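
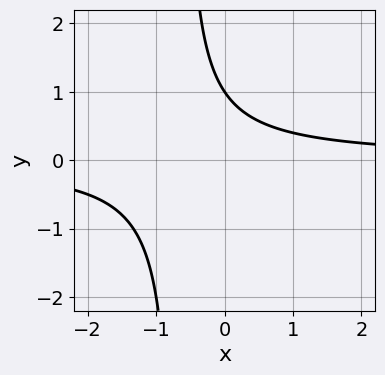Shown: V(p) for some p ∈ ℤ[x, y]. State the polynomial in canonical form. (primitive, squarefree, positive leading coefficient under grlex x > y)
First, degree: the shape is more complex than any degree-1 curve, so deg p = 2.
Next, reading off the gridlines: it crosses the y-axis at the gridline y = 1; no x-intercept at any integer in the box.
Finally, fitting integer coefficients to these (and the overall shape) gives p.

3*x*y + 2*y - 2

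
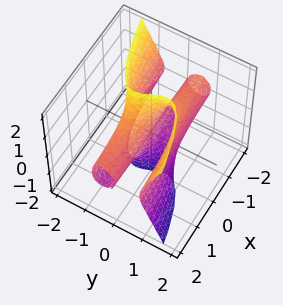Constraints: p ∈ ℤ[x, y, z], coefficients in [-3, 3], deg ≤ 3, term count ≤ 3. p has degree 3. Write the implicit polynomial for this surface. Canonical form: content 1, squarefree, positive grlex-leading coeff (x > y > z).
x*z^2 - 3*y^3 + 2*y

1. Degree: a generic line meets the surface in up to 3 points, so deg p = 3.
2. Observable constraints: one y-axis crossing is at y = 0; the visible x-axis segment lies entirely on the surface; the visible z-axis segment lies entirely on the surface.
3. Matching integer coefficients to the picture gives p.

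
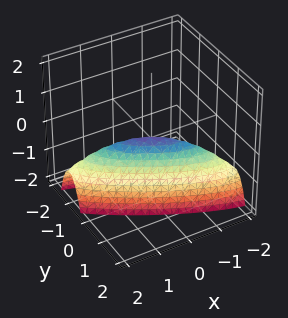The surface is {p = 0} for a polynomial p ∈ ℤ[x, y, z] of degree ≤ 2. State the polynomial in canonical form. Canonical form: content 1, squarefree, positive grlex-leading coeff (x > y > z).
x^2 + 3*x*y + 3*y^2 + z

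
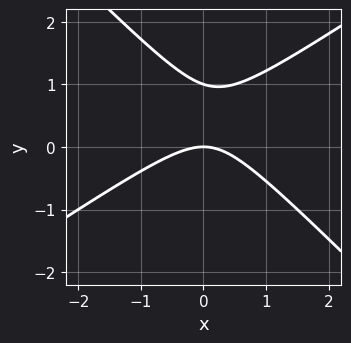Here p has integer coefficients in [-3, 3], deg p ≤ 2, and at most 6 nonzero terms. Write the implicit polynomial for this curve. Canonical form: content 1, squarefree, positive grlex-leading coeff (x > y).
2*x^2 - x*y - 3*y^2 + 3*y

(a) The degree is 2 — the shape is more complex than any degree-1 curve.
(b) Reading off the gridlines: it meets the x-axis at x = 0 (among the integer gridlines); the y-axis gridline crossings are at y ∈ {0, 1}.
(c) Putting this together gives p.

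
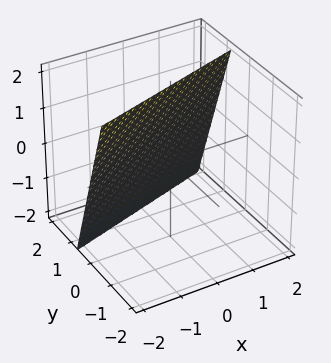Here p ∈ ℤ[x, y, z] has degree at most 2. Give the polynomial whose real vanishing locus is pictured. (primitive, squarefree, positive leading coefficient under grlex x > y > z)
x - 3*y - z + 2

1. deg p = 1. The surface is flat (a plane).
2. From the axis intercepts and sections: it crosses the x-axis at the gridline x = -2; it meets the z-axis at z = 2 (among the integer gridlines).
3. Together with the visible shape, these determine p as stated.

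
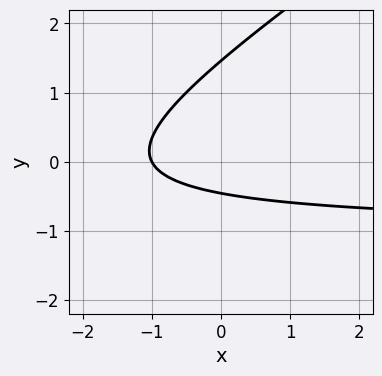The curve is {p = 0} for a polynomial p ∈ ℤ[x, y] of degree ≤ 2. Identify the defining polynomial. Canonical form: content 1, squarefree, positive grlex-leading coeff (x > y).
2*x*y - 3*y^2 + 2*x + 3*y + 2

Degree: no degree-1 curve has this shape, so deg p = 2.
Reading off the gridlines: it meets the x-axis at x = -1 (among the integer gridlines).
The integer polynomial consistent with all of this is the stated p.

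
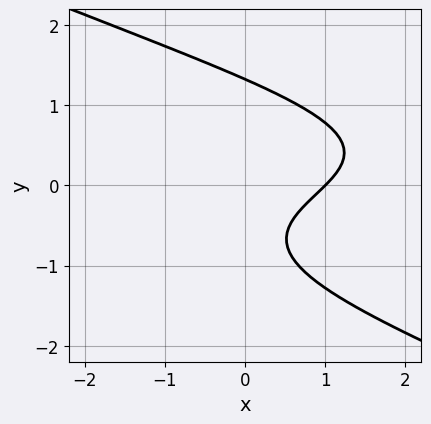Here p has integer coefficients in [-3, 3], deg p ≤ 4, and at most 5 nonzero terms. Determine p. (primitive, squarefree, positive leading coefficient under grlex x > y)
1. Degree: no degree-2 curve has this shape, so deg p = 3.
2. Checking where it meets the axes: it meets the x-axis at x = 1 (among the integer gridlines).
3. The integer polynomial consistent with all of this is the stated p.

x*y^2 + 2*y^3 + 2*x - 2*y - 2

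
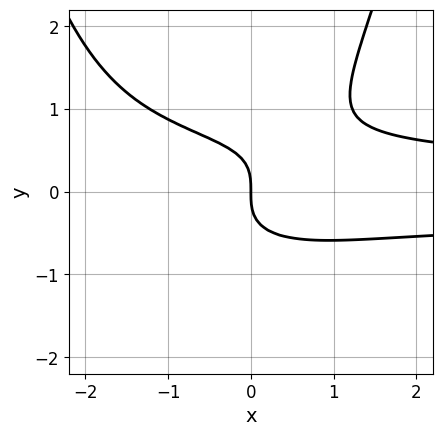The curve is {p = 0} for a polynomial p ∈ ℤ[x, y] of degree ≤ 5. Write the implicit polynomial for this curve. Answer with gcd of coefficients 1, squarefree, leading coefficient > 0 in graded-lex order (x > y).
2*x^2*y^2 + 2*x*y^2 - 3*y^3 - 2*x

(a) Degree: the shape is more complex than any degree-3 curve, so deg p = 4.
(b) From the axis intercepts and sections: it crosses the y-axis at the gridline y = 0; it meets the x-axis at x = 0 (among the integer gridlines).
(c) Fitting integer coefficients to these (and the overall shape) gives p.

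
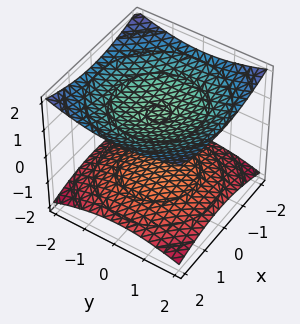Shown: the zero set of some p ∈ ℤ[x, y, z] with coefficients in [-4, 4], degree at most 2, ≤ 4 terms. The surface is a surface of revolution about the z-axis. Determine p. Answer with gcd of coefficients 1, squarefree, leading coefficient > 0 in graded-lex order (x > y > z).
x^2 + y^2 - 3*z^2 + 3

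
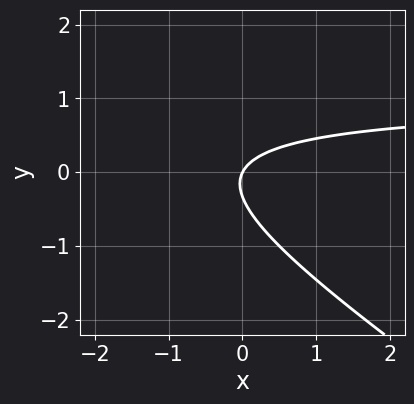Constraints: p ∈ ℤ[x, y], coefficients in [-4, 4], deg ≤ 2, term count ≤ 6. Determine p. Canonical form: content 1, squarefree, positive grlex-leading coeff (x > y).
2*x*y + 3*y^2 - 2*x + y

deg p = 2.
Reading off the gridlines: one x-axis crossing is at x = 0; it crosses the y-axis at the gridline y = 0.
Putting this together gives p.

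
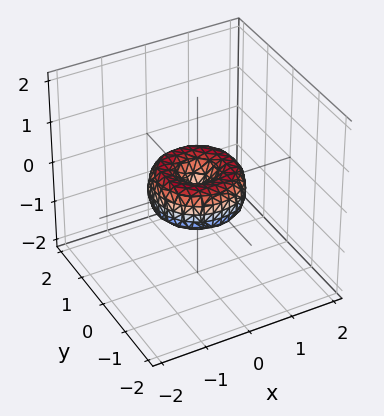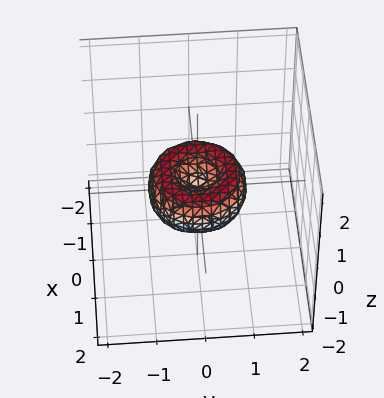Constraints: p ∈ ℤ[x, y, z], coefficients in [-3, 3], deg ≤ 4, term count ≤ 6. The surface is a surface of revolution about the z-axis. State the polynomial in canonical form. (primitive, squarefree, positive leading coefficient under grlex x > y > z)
1. deg p = 4.
2. Symmetries: the surface is invariant under rotation about z: p = q(x² + y², z).
3. Checking where it meets the axes: the x-axis gridline crossings are at x ∈ {-1, 0, 1}; among the integer gridlines, it crosses the y-axis at y ∈ {-1, 0, 1}; a circular section at z = 0 has radius exactly 1; it meets the z-axis at z = 0 (among the integer gridlines).
4. Matching integer coefficients to the picture gives p.

x^4 + 2*x^2*y^2 + y^4 - x^2 - y^2 + z^2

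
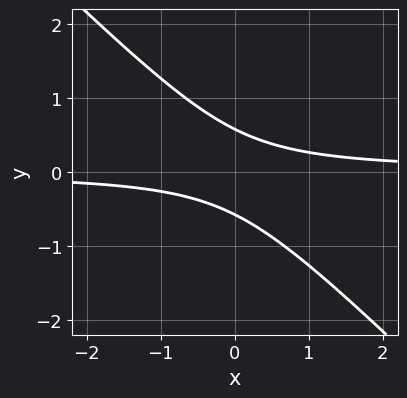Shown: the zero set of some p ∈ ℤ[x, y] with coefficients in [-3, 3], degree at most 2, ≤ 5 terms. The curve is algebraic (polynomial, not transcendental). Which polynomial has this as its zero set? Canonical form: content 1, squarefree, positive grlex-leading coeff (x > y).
1. The degree is 2 — the shape is more complex than any degree-1 curve.
2. From the visible intercepts: it misses every integer gridline on the x-axis.
3. Matching integer coefficients to the picture gives p.

3*x*y + 3*y^2 - 1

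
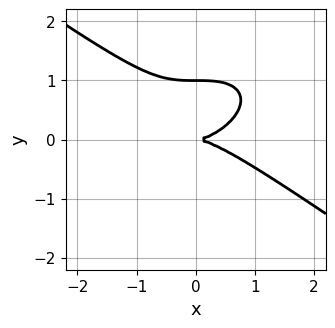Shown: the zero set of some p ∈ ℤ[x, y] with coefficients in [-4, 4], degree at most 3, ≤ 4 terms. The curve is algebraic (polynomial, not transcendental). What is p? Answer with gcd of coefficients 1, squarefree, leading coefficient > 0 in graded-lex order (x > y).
x^3 + 3*y^3 - 3*y^2

1. The degree is 3 — a generic line meets the curve in up to 3 points.
2. From the visible intercepts: one x-axis crossing is at x = 0; the y-axis gridline crossings are at y ∈ {0, 1}.
3. Solving for integer coefficients yields p as stated.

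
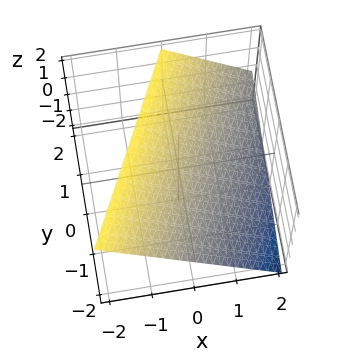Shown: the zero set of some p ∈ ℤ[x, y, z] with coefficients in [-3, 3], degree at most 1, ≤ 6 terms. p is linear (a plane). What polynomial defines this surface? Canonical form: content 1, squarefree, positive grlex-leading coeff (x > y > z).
deg p = 1. The surface is flat (a plane).
Observable constraints: it meets the x-axis at x = 1 (among the integer gridlines); one z-axis crossing is at z = 1.
Fitting integer coefficients to these (and the overall shape) gives p. Check: (0, -2, 0) on the y-axis lies on the surface, and p(0, -2, 0) = 0. ✓

2*x - y + 2*z - 2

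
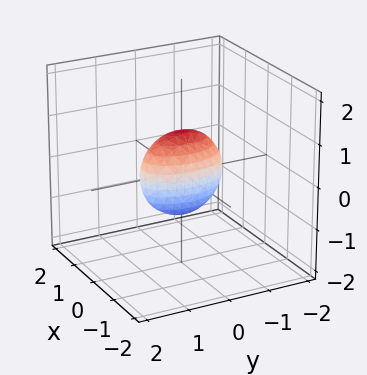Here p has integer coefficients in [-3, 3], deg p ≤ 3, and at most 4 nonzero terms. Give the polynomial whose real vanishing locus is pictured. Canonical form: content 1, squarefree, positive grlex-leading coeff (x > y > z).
3*x^2 + y^2 + z^2 - 1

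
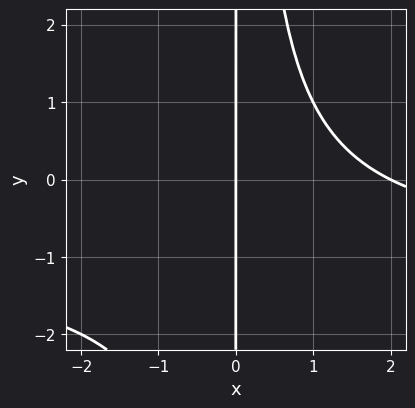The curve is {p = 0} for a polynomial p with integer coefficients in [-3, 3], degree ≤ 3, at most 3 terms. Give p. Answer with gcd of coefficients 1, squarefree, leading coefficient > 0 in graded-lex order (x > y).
x^2*y + x^2 - 2*x

deg p = 3. No degree-2 curve has this shape.
Against the integer gridlines: the x-axis gridline crossings are at x ∈ {0, 2}; the visible y-axis segment lies entirely on the curve.
These observations pin down the coefficients.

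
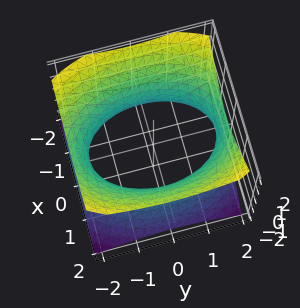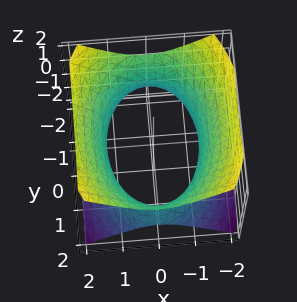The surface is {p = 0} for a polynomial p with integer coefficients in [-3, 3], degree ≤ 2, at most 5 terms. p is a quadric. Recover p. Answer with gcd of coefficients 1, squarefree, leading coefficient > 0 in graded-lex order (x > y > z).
(a) deg p = 2. An hourglass — one-sheet hyperboloid; a quadric.
(b) Symmetries: it's symmetric under x → −x, forcing even powers of x; it's symmetric under z → −z, forcing even powers of z; mirror symmetry y ↦ −y ⇒ only even powers of y.
(c) From the axis intercepts and sections: no z-intercept at any integer in the box.
(d) Matching integer coefficients to the picture gives p.

2*x^2 + y^2 - 2*z^2 - 3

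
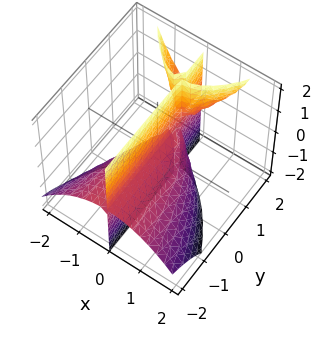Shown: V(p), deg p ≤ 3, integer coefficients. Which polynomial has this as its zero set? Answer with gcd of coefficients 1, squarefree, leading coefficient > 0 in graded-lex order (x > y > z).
x^3 - x*y*z + x*z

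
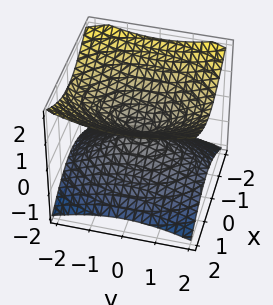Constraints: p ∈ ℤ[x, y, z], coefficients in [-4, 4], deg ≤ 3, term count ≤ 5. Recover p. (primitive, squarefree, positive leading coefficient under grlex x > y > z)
1. The degree is 2 — two nappes meeting at a single point; a quadric.
2. Symmetries: the z ↦ −z reflection is a symmetry, so z appears only in even powers; it's symmetric under x → −x, forcing even powers of x; it's symmetric under y → −y, forcing even powers of y.
3. Observable constraints: one x-axis crossing is at x = 0; it crosses the y-axis at the gridline y = 0; one z-axis crossing is at z = 0.
4. Matching integer coefficients to the picture gives p.

2*x^2 + y^2 - 3*z^2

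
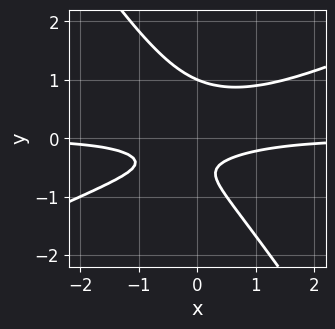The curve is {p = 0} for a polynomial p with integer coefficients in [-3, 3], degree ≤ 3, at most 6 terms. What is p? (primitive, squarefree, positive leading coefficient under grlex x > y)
(a) The degree is 3 — a generic line meets the curve in up to 3 points.
(b) Against the integer gridlines: it crosses the y-axis at the gridline y = 1; the curve avoids every integer x-axis point in the box.
(c) Assembling these constraints gives the stated polynomial.

2*x^2*y - 3*x*y^2 - 3*y^3 + 2*y + 1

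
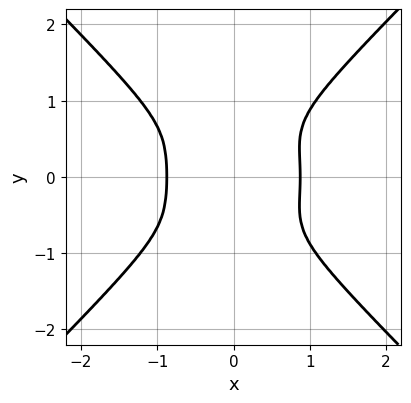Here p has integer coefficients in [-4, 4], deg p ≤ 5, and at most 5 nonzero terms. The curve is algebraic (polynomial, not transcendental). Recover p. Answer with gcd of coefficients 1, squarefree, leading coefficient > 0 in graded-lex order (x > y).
(a) deg p = 4.
(b) Symmetries: mirror symmetry y ↦ −y ⇒ only even powers of y.
(c) From the axis intercepts and sections: the curve avoids every integer y-axis point in the box.
(d) Putting this together gives p.

3*x^4 - 3*y^4 + x*y^2 - x^2 - 1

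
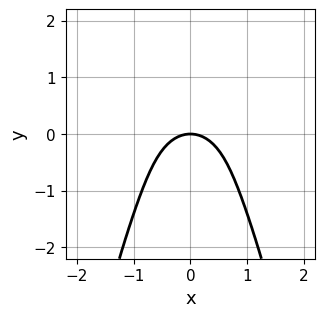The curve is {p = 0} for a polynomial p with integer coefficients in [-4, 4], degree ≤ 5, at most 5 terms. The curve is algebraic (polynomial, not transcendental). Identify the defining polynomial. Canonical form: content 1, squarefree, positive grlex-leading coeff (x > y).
2*x^4 + x^2*y^2 + y^3 + 3*x^2 + 3*y

First, deg p = 4. No degree-3 curve has this shape.
Next, symmetries: mirror symmetry x ↦ −x ⇒ only even powers of x.
Then, from the axis intercepts and sections: it meets the y-axis at y = 0 (among the integer gridlines); it meets the x-axis at x = 0 (among the integer gridlines).
Finally, matching integer coefficients to the picture gives p.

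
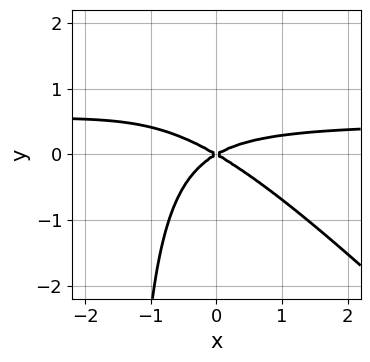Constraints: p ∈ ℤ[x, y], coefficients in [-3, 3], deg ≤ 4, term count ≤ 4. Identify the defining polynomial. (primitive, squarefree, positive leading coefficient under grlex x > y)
1. deg p = 3. No degree-2 curve has this shape.
2. From the axis intercepts and sections: one y-axis crossing is at y = 0; it meets the x-axis at x = 0 (among the integer gridlines).
3. Assembling these constraints gives the stated polynomial.

2*x^2*y + 2*x*y^2 - x^2 + 3*y^2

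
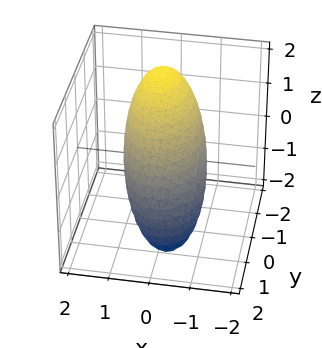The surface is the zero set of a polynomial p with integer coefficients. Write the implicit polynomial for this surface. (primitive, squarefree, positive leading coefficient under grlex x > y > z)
2*x^2 - x*z + y^2 + 2*y*z + 2*z^2 - 2

1. The degree is 2 — the shape is more complex than any degree-1 surface.
2. Reading off the gridlines: among the integer gridlines, it crosses the x-axis at x ∈ {-1, 1}; among the integer gridlines, it crosses the z-axis at z ∈ {-1, 1}.
3. Matching integer coefficients to the picture gives p.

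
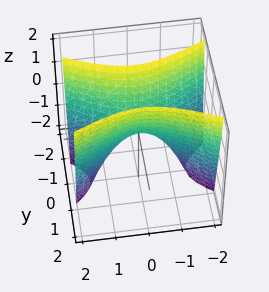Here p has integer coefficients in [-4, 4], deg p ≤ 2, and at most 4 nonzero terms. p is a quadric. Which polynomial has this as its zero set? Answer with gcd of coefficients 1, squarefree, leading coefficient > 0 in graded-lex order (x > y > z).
x^2 - 3*y^2 + z

1. Degree: a hyperbolic paraboloid; a quadric, so deg p = 2.
2. Symmetries: the y ↦ −y reflection is a symmetry, so y appears only in even powers; the x ↦ −x reflection is a symmetry, so x appears only in even powers.
3. Reading off the gridlines: it crosses the y-axis at the gridline y = 0; one x-axis crossing is at x = 0; it crosses the z-axis at the gridline z = 0.
4. Putting this together gives p.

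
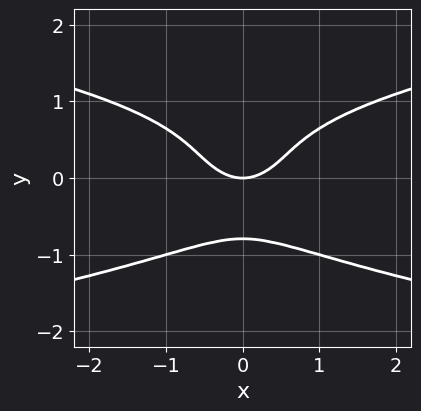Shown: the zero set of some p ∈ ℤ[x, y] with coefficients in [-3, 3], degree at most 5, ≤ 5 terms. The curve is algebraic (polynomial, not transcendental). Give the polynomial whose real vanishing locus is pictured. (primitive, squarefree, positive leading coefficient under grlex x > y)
2*y^4 - x^2 + y

1. Degree: the shape is more complex than any degree-3 curve, so deg p = 4.
2. Symmetries: mirror symmetry x ↦ −x ⇒ only even powers of x.
3. Checking where it meets the axes: it meets the x-axis at x = 0 (among the integer gridlines); it crosses the y-axis at the gridline y = 0.
4. These observations pin down the coefficients.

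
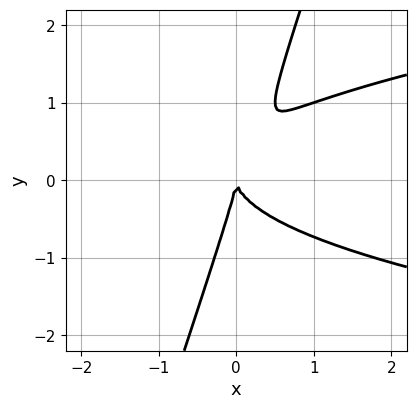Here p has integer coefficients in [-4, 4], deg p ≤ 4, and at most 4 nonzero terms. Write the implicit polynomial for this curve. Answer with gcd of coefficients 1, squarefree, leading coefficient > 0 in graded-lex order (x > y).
3*x*y^2 - y^3 - 2*x^2

Degree: a generic line meets the curve in up to 3 points, so deg p = 3.
Checking where it meets the axes: it meets the y-axis at y = 0 (among the integer gridlines); it meets the x-axis at x = 0 (among the integer gridlines).
Assembling these constraints gives the stated polynomial.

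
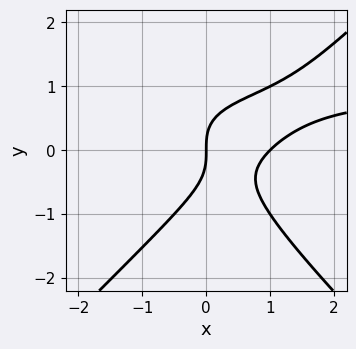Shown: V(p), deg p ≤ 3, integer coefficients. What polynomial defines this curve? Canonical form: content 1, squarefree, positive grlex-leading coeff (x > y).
x^2*y - y^3 - x^2 + x

First, the degree is 3 — the shape is more complex than any degree-2 curve.
Then, observable constraints: among the integer gridlines, it crosses the x-axis at x ∈ {0, 1}; one y-axis crossing is at y = 0.
Finally, solving for integer coefficients yields p as stated.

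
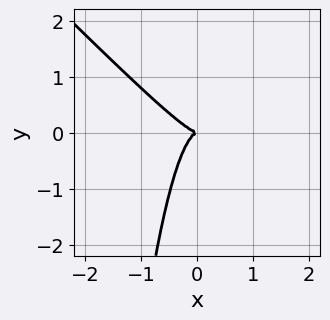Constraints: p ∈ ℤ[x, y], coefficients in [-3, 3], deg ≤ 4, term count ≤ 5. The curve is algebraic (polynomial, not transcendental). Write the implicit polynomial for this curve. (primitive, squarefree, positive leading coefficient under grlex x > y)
3*x^3 + 3*x^2*y + y^2

1. The degree is 3 — a generic line meets the curve in up to 3 points.
2. Checking where it meets the axes: it meets the y-axis at y = 0 (among the integer gridlines); it crosses the x-axis at the gridline x = 0.
3. The integer polynomial consistent with all of this is the stated p.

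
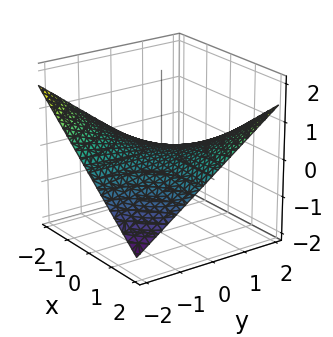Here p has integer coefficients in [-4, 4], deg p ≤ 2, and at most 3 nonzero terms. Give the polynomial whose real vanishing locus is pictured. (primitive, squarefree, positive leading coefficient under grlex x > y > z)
Degree: a saddle surface; a quadric, so deg p = 2.
Against the integer gridlines: the visible y-axis segment lies entirely on the surface; it crosses the z-axis at the gridline z = 0.
Putting this together gives p. Check: (1, 0, 0) on the x-axis lies on the surface, and p(1, 0, 0) = 0. ✓

x*y - 3*z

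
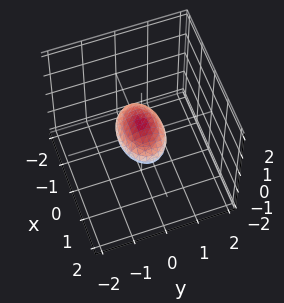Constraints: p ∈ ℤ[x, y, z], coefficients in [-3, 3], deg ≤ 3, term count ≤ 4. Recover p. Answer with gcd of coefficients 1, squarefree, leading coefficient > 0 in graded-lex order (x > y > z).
x^2 + 2*y^2 + 3*z^2 - 1

1. The degree is 2 — a closed, bounded, convex surface; a quadric.
2. Symmetries: the x ↦ −x reflection is a symmetry, so x appears only in even powers; the z ↦ −z reflection is a symmetry, so z appears only in even powers; it's symmetric under y → −y, forcing even powers of y.
3. From the visible intercepts: the x-axis gridline crossings are at x ∈ {-1, 1}.
4. Assembling these constraints gives the stated polynomial.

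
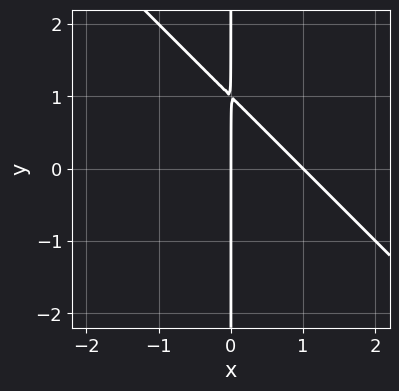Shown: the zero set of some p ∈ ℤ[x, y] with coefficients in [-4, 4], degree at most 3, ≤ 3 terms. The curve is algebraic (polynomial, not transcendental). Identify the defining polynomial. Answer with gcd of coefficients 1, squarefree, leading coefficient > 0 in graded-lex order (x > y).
deg p = 2.
From the visible intercepts: every point of the y-axis in the box is on the curve; the x-axis gridline crossings are at x ∈ {0, 1}.
Assembling these constraints gives the stated polynomial.

x^2 + x*y - x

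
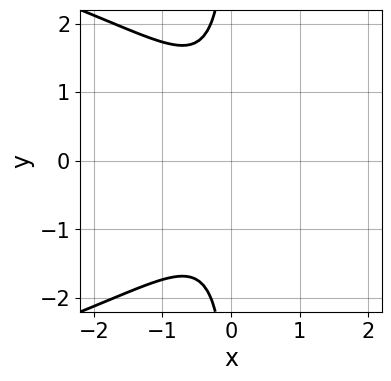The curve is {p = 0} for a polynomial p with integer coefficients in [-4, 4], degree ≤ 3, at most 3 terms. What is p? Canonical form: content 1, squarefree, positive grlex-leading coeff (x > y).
First, degree: a generic line meets the curve in up to 3 points, so deg p = 3.
Next, symmetries: mirror symmetry y ↦ −y ⇒ only even powers of y.
Then, checking where it meets the axes: the curve avoids every integer y-axis point in the box; no x-intercept at any integer in the box.
Finally, assembling these constraints gives the stated polynomial.

x*y^2 + 2*x^2 + 1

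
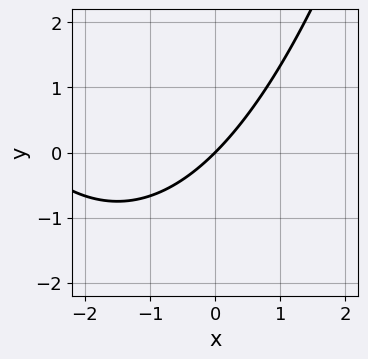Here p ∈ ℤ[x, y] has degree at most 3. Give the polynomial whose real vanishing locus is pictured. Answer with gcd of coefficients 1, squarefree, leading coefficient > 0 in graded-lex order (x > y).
First, degree: no degree-1 curve has this shape, so deg p = 2.
Next, observable constraints: one x-axis crossing is at x = 0; it meets the y-axis at y = 0 (among the integer gridlines).
Finally, solving for integer coefficients yields p as stated.

x^2 + 3*x - 3*y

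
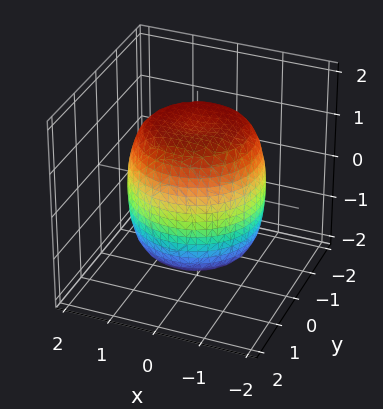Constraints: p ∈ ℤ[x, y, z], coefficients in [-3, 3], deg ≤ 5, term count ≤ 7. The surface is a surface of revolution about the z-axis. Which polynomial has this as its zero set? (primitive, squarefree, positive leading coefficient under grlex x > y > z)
x^4 + 2*x^2*y^2 + y^4 - x^2 - y^2 + z^2 - 2

First, deg p = 4.
Then, by symmetry, the z-axis is an axis of rotation, so x and y enter only as x² + y².
Next, checking where it meets the axes: a circular section at z = -1 has radius between 1 and 2.
Finally, solving for integer coefficients yields p as stated.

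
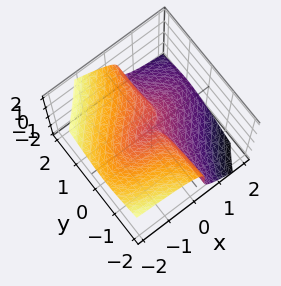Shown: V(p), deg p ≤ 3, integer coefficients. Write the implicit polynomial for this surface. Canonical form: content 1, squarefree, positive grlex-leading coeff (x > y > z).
(a) The degree is 3 — no degree-2 surface has this shape.
(b) Against the integer gridlines: one z-axis crossing is at z = 0; it meets the x-axis at x = 0 (among the integer gridlines).
(c) These observations pin down the coefficients.

x^3 - 2*x^2*y + 3*x*y^2 + 3*z^3 - y^2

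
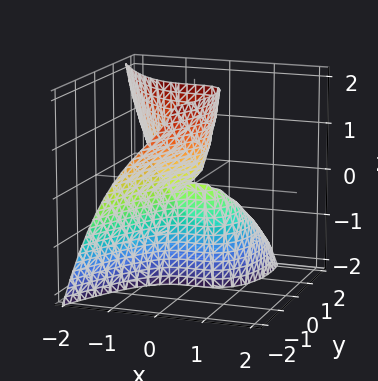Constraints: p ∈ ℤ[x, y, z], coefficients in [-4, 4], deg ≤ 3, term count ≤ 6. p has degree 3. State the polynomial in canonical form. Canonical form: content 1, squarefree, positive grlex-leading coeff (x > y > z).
deg p = 3. The shape is more complex than any degree-2 surface.
Against the integer gridlines: it crosses the x-axis at the gridline x = 0; every point of the z-axis in the box is on the surface; it meets the y-axis at y = 0 (among the integer gridlines).
The integer polynomial consistent with all of this is the stated p.

3*x^3 - x*y*z - 2*x*y + 2*y^2 + 3*y*z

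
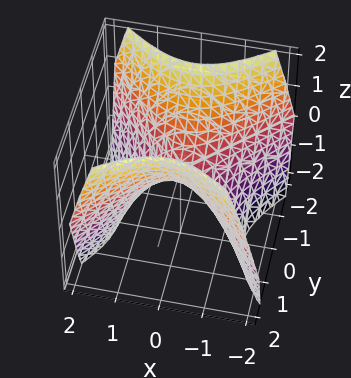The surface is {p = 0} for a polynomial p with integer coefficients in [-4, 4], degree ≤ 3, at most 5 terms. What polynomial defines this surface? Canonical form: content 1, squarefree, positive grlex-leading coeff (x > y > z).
First, the degree is 2 — a hyperbolic paraboloid; a quadric.
Then, symmetries: mirror symmetry y ↦ −y ⇒ only even powers of y; mirror symmetry x ↦ −x ⇒ only even powers of x.
Then, observable constraints: it meets the x-axis at x = 0 (among the integer gridlines); it meets the y-axis at y = 0 (among the integer gridlines); one z-axis crossing is at z = 0.
Finally, assembling these constraints gives the stated polynomial.

x^2 - y^2 + z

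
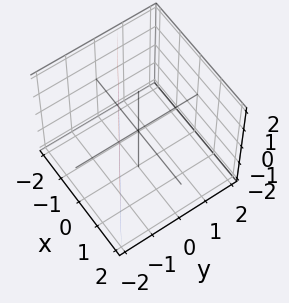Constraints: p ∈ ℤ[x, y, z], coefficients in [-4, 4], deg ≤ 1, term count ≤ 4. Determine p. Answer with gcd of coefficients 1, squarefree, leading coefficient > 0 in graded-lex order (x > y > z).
First, degree: the surface is flat (a plane), so deg p = 1.
Then, against the integer gridlines: it meets the x-axis at x = -1 (among the integer gridlines); it misses every integer gridline on the z-axis.
Finally, solving for integer coefficients yields p as stated.

2*x + 3*y + 2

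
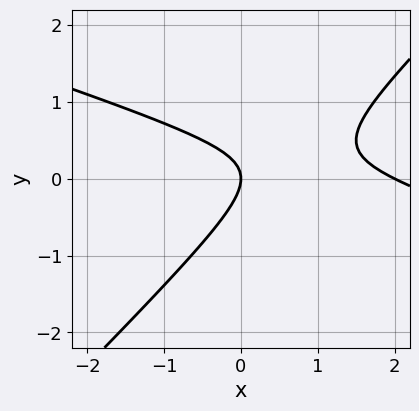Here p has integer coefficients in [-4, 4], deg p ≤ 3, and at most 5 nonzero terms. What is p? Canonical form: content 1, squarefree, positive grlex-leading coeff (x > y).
x^2 + 2*x*y - 3*y^2 - 2*x

The degree is 2 — a generic line meets the curve in up to 2 points.
Checking where it meets the axes: it meets the y-axis at y = 0 (among the integer gridlines); among the integer gridlines, it crosses the x-axis at x ∈ {0, 2}.
Assembling these constraints gives the stated polynomial.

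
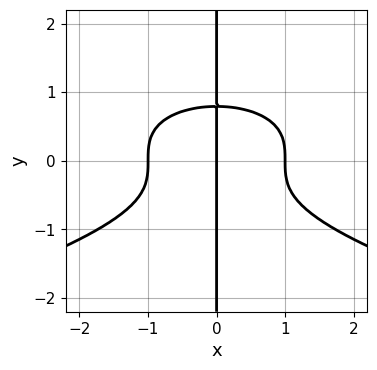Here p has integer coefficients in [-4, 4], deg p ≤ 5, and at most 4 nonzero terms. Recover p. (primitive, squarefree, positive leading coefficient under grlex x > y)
(a) deg p = 4. No degree-3 curve has this shape.
(b) From the axis intercepts and sections: every point of the y-axis in the box is on the curve; among the integer gridlines, it crosses the x-axis at x ∈ {-1, 0, 1}.
(c) The integer polynomial consistent with all of this is the stated p.

2*x*y^3 + x^3 - x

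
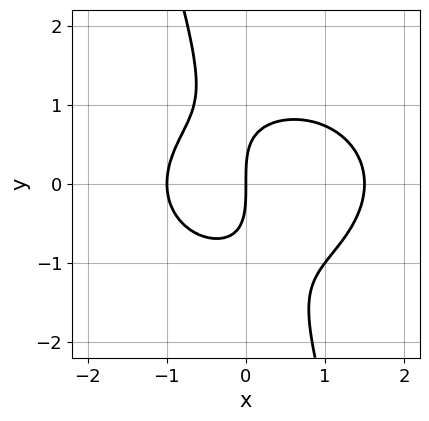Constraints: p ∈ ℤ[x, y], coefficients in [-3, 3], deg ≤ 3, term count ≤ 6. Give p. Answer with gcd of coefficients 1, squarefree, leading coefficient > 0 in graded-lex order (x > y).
2*x^3 + 3*x*y^2 + y^3 - x^2 - 3*x

1. The degree is 3 — a generic line meets the curve in up to 3 points.
2. From the visible intercepts: among the integer gridlines, it crosses the x-axis at x ∈ {-1, 0}; it meets the y-axis at y = 0 (among the integer gridlines).
3. Together with the visible shape, these determine p as stated.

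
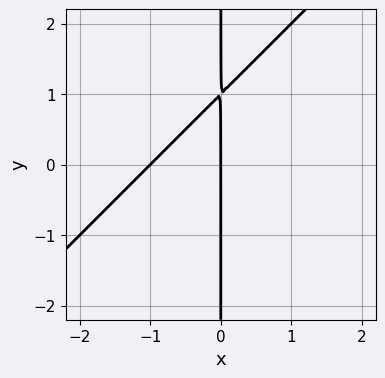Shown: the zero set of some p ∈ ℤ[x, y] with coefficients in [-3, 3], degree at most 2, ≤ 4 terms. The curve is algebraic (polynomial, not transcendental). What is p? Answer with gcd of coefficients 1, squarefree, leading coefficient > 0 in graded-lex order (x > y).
deg p = 2. A generic line meets the curve in up to 2 points.
Against the integer gridlines: among the integer gridlines, it crosses the x-axis at x ∈ {-1, 0}; the visible y-axis segment lies entirely on the curve.
The integer polynomial consistent with all of this is the stated p.

x^2 - x*y + x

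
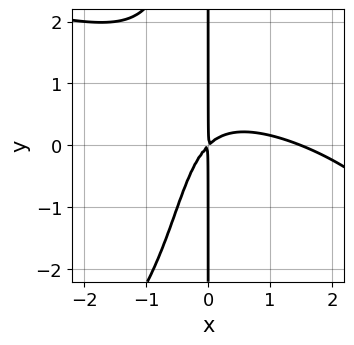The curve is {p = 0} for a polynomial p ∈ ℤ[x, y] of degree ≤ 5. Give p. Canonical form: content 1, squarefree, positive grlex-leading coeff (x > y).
x^2*y^2 + 2*x^3 + 3*x^2*y - 3*x^2 + 3*x*y

The degree is 4 — a generic line meets the curve in up to 4 points.
Reading off the gridlines: every point of the y-axis in the box is on the curve.
Solving for integer coefficients yields p as stated.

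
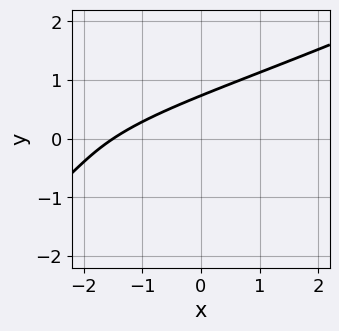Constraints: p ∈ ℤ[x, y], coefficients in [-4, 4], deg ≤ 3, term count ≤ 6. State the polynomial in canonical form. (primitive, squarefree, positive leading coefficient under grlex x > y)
x*y^2 - 2*y^3 + 2*x - 3*y + 3

The degree is 3 — the shape is more complex than any degree-2 curve.
The integer polynomial consistent with all of this is the stated p.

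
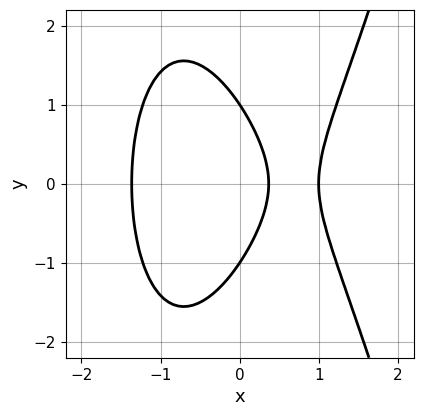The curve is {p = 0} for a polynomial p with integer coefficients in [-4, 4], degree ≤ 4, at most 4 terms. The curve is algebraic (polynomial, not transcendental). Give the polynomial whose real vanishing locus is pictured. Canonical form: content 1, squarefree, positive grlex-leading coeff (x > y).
2*x^3 - y^2 - 3*x + 1

1. Degree: the shape is more complex than any degree-2 curve, so deg p = 3.
2. Symmetries: the y ↦ −y reflection is a symmetry, so y appears only in even powers.
3. From the axis intercepts and sections: among the integer gridlines, it crosses the y-axis at y ∈ {-1, 1}; it crosses the x-axis at the gridline x = 1.
4. Fitting integer coefficients to these (and the overall shape) gives p.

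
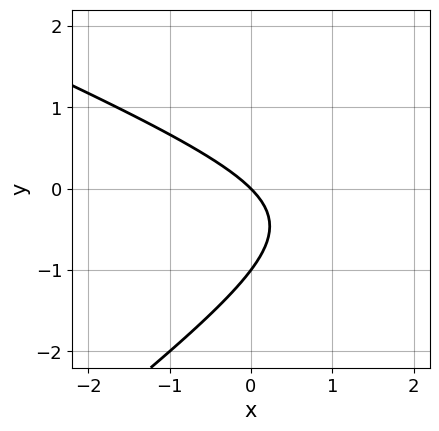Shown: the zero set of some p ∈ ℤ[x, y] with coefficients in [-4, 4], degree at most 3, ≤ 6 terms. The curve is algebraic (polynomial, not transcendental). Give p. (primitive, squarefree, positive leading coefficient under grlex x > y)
(a) deg p = 2. No degree-1 curve has this shape.
(b) Reading off the gridlines: it crosses the x-axis at the gridline x = 0; among the integer gridlines, it crosses the y-axis at y ∈ {-1, 0}.
(c) Solving for integer coefficients yields p as stated.

x^2 + x*y - 3*y^2 - 3*x - 3*y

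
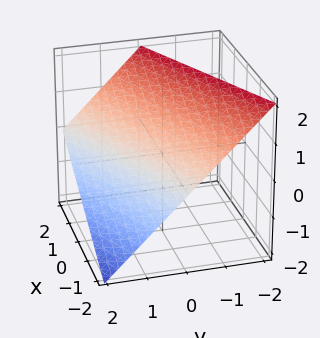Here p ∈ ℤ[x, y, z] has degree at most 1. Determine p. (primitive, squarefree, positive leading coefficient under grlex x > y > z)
deg p = 1. Every cross-section is a straight line — this is a plane.
Observable constraints: it meets the z-axis at z = 1 (among the integer gridlines); it crosses the x-axis at the gridline x = -2; one y-axis crossing is at y = 1.
Matching integer coefficients to the picture gives p.

x - 2*y - 2*z + 2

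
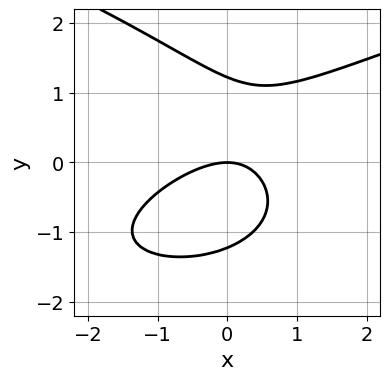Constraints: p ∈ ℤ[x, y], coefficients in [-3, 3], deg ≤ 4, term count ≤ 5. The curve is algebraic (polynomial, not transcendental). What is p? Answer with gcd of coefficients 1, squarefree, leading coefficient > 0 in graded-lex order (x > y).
2*y^3 - 2*x^2 + 2*x*y - 3*y

First, the degree is 3 — the shape is more complex than any degree-2 curve.
Next, reading off the gridlines: it meets the x-axis at x = 0 (among the integer gridlines); one y-axis crossing is at y = 0.
Finally, matching integer coefficients to the picture gives p.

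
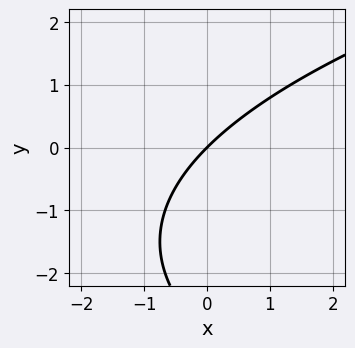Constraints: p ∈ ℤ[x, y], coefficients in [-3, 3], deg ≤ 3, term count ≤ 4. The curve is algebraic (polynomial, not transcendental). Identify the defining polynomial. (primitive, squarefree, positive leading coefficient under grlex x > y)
y^2 - 3*x + 3*y

(a) Degree: the shape is more complex than any degree-1 curve, so deg p = 2.
(b) Checking where it meets the axes: it meets the x-axis at x = 0 (among the integer gridlines); it meets the y-axis at y = 0 (among the integer gridlines).
(c) Matching integer coefficients to the picture gives p.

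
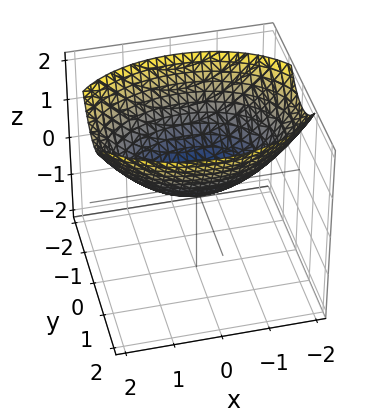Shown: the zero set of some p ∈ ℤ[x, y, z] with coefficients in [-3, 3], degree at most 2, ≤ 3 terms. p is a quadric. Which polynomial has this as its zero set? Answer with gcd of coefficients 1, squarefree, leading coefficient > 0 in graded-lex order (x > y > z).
(a) The degree is 2 — a paraboloid; a quadric.
(b) Symmetries: it's symmetric under x → −x, forcing even powers of x; the y ↦ −y reflection is a symmetry, so y appears only in even powers.
(c) Against the integer gridlines: it crosses the y-axis at the gridline y = 0; it meets the z-axis at z = 0 (among the integer gridlines); it crosses the x-axis at the gridline x = 0.
(d) The integer polynomial consistent with all of this is the stated p.

x^2 + 2*y^2 - 3*z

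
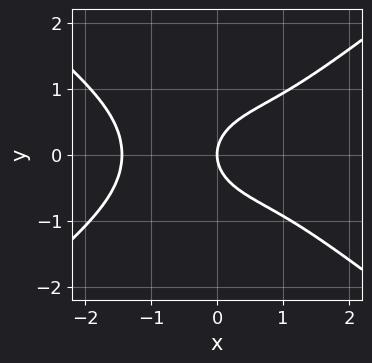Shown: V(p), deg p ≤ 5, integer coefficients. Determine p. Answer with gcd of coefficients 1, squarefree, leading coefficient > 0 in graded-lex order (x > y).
deg p = 4. A generic line meets the curve in up to 4 points.
Symmetries: mirror symmetry y ↦ −y ⇒ only even powers of y.
Checking where it meets the axes: it meets the y-axis at y = 0 (among the integer gridlines); one x-axis crossing is at x = 0.
These observations pin down the coefficients.

x^4 - 3*y^4 + x*y^2 - 3*y^2 + 3*x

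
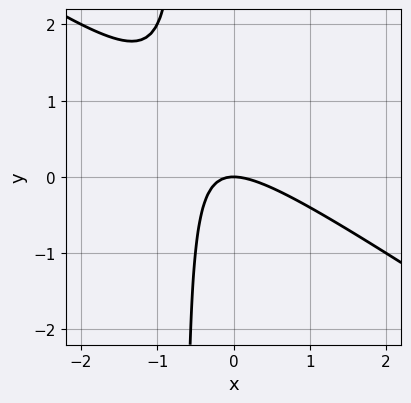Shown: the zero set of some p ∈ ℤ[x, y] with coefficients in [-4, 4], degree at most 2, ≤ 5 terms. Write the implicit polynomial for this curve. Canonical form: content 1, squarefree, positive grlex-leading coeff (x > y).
The degree is 2 — no degree-1 curve has this shape.
Against the integer gridlines: one x-axis crossing is at x = 0; it meets the y-axis at y = 0 (among the integer gridlines).
The integer polynomial consistent with all of this is the stated p.

2*x^2 + 3*x*y + 2*y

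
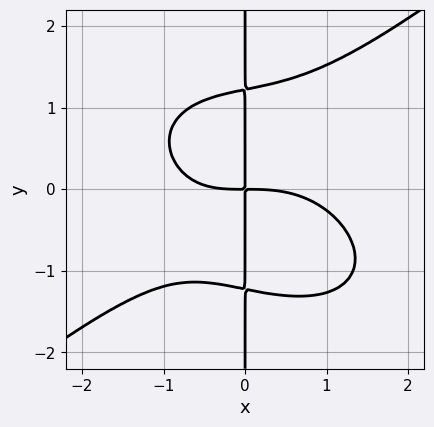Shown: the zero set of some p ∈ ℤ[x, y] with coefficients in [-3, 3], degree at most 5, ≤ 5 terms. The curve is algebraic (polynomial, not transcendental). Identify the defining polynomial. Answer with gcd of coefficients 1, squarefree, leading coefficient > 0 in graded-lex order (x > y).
x^4 - 2*x*y^3 + x^2*y + 3*x*y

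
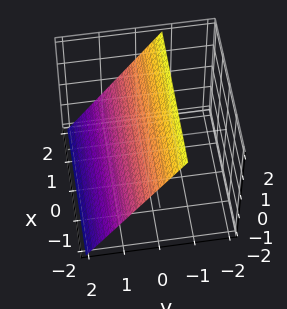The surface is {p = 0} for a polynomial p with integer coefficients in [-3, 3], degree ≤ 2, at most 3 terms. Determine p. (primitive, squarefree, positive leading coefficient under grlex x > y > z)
(a) The degree is 1 — the surface is flat (a plane).
(b) Observable constraints: it crosses the z-axis at the gridline z = 1; it misses every integer gridline on the x-axis.
(c) Together with the visible shape, these determine p as stated.

3*y + 2*z - 2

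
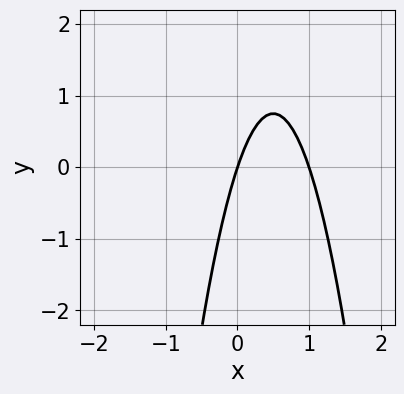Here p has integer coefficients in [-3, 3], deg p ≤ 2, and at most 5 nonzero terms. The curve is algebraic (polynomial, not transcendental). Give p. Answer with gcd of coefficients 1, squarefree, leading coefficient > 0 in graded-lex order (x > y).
3*x^2 - 3*x + y

First, the degree is 2 — no degree-1 curve has this shape.
Then, observable constraints: it meets the y-axis at y = 0 (among the integer gridlines); the x-axis gridline crossings are at x ∈ {0, 1}.
Finally, together with the visible shape, these determine p as stated.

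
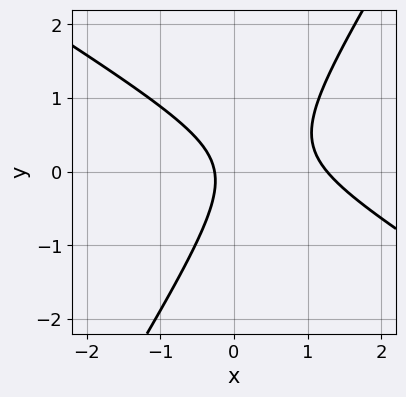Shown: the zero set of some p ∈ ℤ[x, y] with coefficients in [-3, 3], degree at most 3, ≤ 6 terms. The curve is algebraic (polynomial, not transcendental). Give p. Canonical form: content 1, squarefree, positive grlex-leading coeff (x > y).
(a) Degree: a generic line meets the curve in up to 2 points, so deg p = 2.
(b) Checking where it meets the axes: it misses every integer gridline on the y-axis.
(c) These observations pin down the coefficients.

3*x^2 + 3*x*y - 3*y^2 - 3*x - 1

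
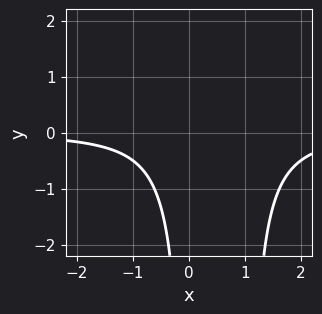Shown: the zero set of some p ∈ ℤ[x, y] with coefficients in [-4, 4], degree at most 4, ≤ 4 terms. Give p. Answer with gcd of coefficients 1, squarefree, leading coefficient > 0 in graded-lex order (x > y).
x^2*y - x*y + 1

1. deg p = 3. The shape is more complex than any degree-2 curve.
2. From the visible intercepts: it misses every integer gridline on the y-axis; no x-intercept at any integer in the box.
3. Solving for integer coefficients yields p as stated.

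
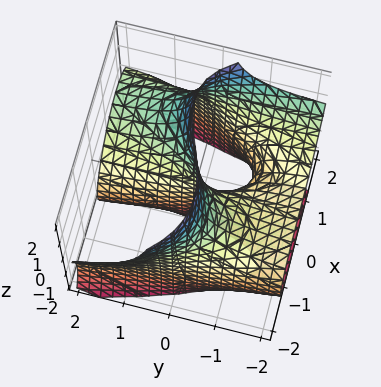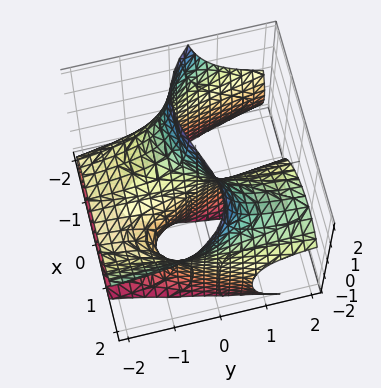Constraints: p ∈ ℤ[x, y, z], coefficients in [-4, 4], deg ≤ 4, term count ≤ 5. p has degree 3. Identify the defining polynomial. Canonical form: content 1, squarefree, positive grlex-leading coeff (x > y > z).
x^3 + y*z^2 - x*y + 2*y*z - 3*x

1. deg p = 3. The shape is more complex than any degree-2 surface.
2. Reading off the gridlines: every point of the z-axis in the box is on the surface; one x-axis crossing is at x = 0.
3. Together with the visible shape, these determine p as stated. Check: (0, -1, 0) on the y-axis lies on the surface, and p(0, -1, 0) = 0. ✓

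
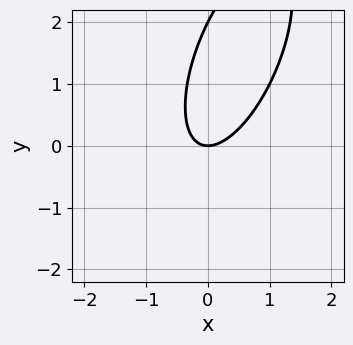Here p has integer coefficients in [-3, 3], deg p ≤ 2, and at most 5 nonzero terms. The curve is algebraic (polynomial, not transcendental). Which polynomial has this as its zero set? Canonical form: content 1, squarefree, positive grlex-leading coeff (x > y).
3*x^2 - 2*x*y + y^2 - 2*y

(a) The degree is 2 — the shape is more complex than any degree-1 curve.
(b) Reading off the gridlines: it meets the x-axis at x = 0 (among the integer gridlines); the y-axis gridline crossings are at y ∈ {0, 2}.
(c) Assembling these constraints gives the stated polynomial.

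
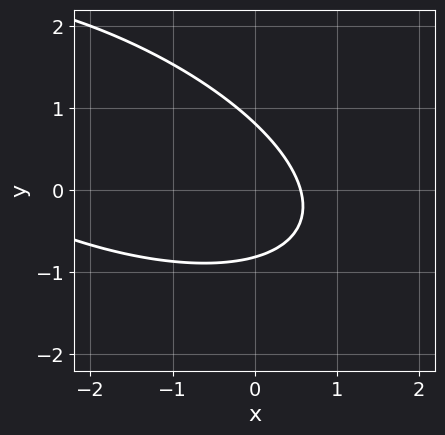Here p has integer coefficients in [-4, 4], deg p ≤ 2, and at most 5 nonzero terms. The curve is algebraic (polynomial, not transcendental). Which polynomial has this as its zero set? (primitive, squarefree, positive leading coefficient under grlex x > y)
x^2 + 2*x*y + 3*y^2 + 3*x - 2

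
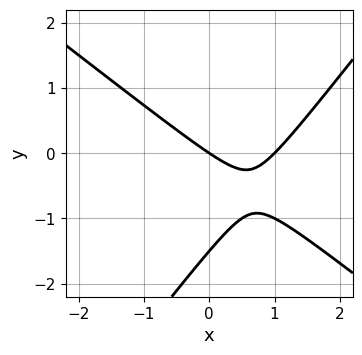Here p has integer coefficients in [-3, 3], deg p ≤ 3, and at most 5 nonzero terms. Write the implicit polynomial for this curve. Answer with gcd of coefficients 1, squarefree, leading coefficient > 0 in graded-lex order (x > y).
First, degree: the shape is more complex than any degree-1 curve, so deg p = 2.
Next, against the integer gridlines: among the integer gridlines, it crosses the x-axis at x ∈ {0, 1}; one y-axis crossing is at y = 0.
Finally, putting this together gives p.

2*x^2 + x*y - 2*y^2 - 2*x - 3*y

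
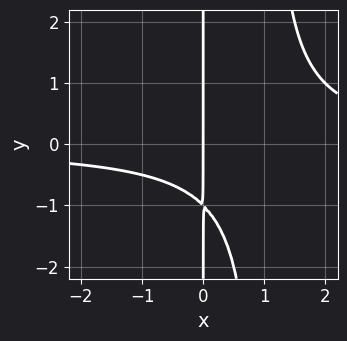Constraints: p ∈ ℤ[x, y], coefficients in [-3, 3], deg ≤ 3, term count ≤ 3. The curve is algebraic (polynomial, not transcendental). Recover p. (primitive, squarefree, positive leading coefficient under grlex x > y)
x^2*y - x*y - x

(a) Degree: the shape is more complex than any degree-2 curve, so deg p = 3.
(b) Checking where it meets the axes: it crosses the x-axis at the gridline x = 0; the visible y-axis segment lies entirely on the curve.
(c) Solving for integer coefficients yields p as stated.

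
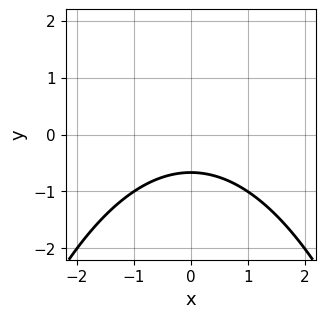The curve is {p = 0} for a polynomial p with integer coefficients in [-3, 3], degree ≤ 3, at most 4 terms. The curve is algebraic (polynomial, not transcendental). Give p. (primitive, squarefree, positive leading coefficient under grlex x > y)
(a) deg p = 2.
(b) Symmetries: mirror symmetry x ↦ −x ⇒ only even powers of x.
(c) From the axis intercepts and sections: it misses every integer gridline on the x-axis.
(d) Together with the visible shape, these determine p as stated.

x^2 + 3*y + 2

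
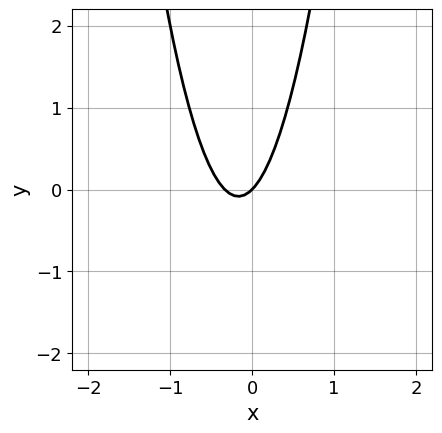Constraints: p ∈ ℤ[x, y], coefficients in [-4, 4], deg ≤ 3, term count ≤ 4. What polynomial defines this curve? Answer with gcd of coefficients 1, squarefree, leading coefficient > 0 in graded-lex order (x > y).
1. deg p = 2. No degree-1 curve has this shape.
2. From the axis intercepts and sections: it crosses the x-axis at the gridline x = 0; it crosses the y-axis at the gridline y = 0.
3. Solving for integer coefficients yields p as stated.

3*x^2 + x - y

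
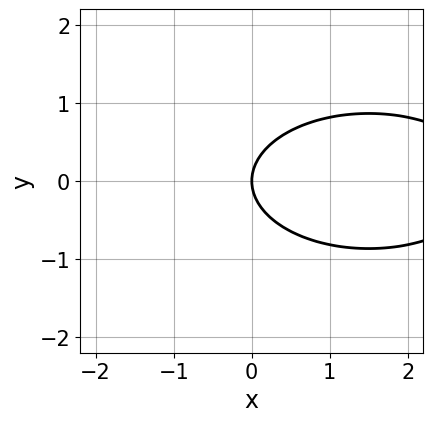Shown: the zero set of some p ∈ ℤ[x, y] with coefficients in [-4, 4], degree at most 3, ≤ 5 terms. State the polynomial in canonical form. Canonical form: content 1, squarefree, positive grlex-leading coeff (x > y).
x^2 + 3*y^2 - 3*x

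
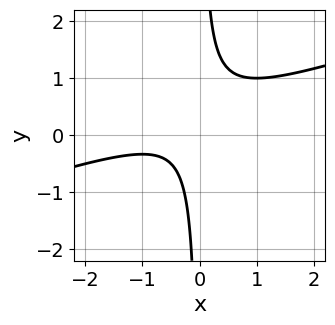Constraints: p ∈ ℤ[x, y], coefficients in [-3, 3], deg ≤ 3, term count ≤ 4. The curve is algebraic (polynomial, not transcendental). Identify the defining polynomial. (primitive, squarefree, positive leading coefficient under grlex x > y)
x^2 - 3*x*y + x + 1

(a) deg p = 2. No degree-1 curve has this shape.
(b) From the axis intercepts and sections: the curve avoids every integer y-axis point in the box; the curve avoids every integer x-axis point in the box.
(c) Fitting integer coefficients to these (and the overall shape) gives p.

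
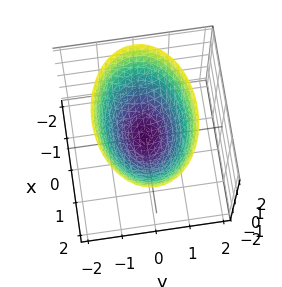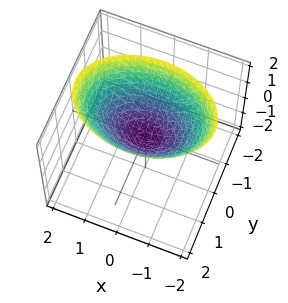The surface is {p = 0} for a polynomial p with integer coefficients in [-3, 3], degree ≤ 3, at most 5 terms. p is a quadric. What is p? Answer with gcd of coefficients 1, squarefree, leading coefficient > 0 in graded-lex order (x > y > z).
(a) The degree is 2 — a single bowl opening along one axis; a quadric.
(b) Symmetries: it's symmetric under x → −x, forcing even powers of x; mirror symmetry y ↦ −y ⇒ only even powers of y.
(c) Observable constraints: it crosses the z-axis at the gridline z = 0; one x-axis crossing is at x = 0; it crosses the y-axis at the gridline y = 0.
(d) Assembling these constraints gives the stated polynomial.

x^2 + 2*y^2 - 2*z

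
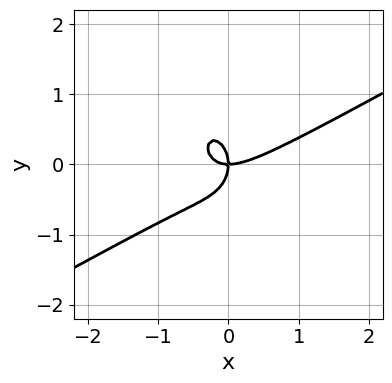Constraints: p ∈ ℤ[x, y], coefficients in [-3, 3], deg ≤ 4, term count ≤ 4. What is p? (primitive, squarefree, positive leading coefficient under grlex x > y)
2*x^3 - 3*x^2*y - 2*y^3 - 2*x*y

First, degree: the shape is more complex than any degree-2 curve, so deg p = 3.
Next, observable constraints: it meets the x-axis at x = 0 (among the integer gridlines); it meets the y-axis at y = 0 (among the integer gridlines).
Finally, putting this together gives p.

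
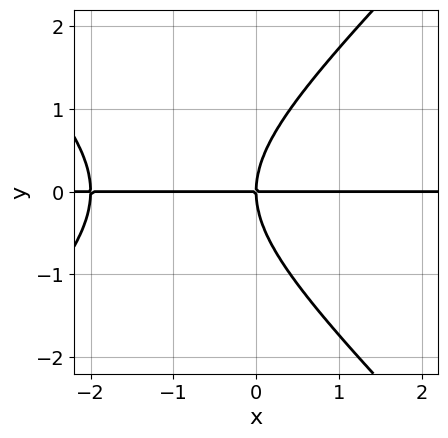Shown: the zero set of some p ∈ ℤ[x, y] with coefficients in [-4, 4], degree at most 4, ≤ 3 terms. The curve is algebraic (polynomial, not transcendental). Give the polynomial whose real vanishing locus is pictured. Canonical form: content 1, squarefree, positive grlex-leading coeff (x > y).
x^2*y - y^3 + 2*x*y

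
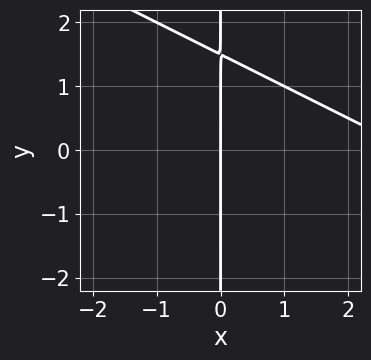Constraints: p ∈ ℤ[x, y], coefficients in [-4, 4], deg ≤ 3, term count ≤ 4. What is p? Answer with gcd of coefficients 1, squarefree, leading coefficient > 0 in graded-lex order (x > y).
1. Degree: a generic line meets the curve in up to 2 points, so deg p = 2.
2. From the axis intercepts and sections: every point of the y-axis in the box is on the curve; it crosses the x-axis at the gridline x = 0.
3. The integer polynomial consistent with all of this is the stated p.

x^2 + 2*x*y - 3*x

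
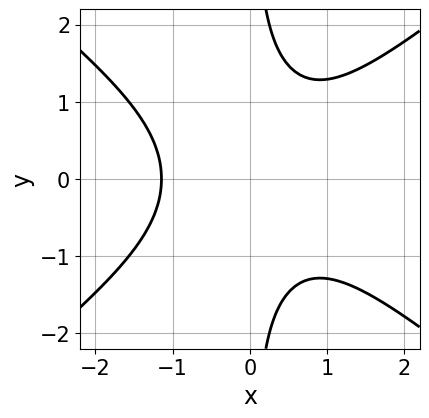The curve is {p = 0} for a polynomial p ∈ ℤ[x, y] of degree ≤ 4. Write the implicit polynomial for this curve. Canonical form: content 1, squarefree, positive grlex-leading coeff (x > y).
2*x^3 - 3*x*y^2 + 3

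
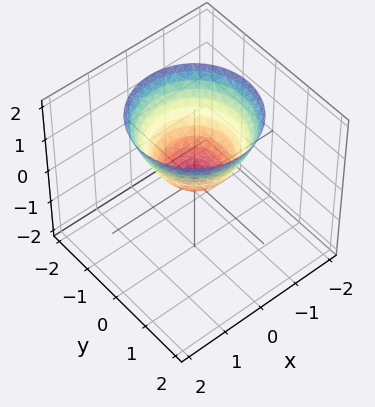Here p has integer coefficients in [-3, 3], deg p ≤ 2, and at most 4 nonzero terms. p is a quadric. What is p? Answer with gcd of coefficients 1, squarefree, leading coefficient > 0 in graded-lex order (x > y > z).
(a) The degree is 2 — a single bowl opening along one axis; a quadric.
(b) By symmetry, the surface is invariant under rotation about z: p = q(x² + y², z).
(c) Observable constraints: it crosses the x-axis at the gridline x = 0; a circular section at z = 2 has radius between 1 and 2; one y-axis crossing is at y = 0; one z-axis crossing is at z = 0.
(d) The integer polynomial consistent with all of this is the stated p.

x^2 + y^2 - z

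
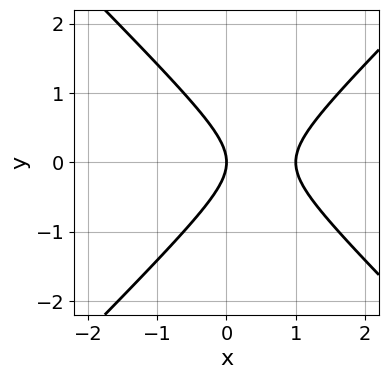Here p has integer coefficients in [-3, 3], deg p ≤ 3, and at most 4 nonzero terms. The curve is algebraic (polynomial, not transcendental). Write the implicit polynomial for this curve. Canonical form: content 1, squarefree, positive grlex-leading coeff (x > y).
(a) Degree: the shape is more complex than any degree-1 curve, so deg p = 2.
(b) Symmetries: the y ↦ −y reflection is a symmetry, so y appears only in even powers.
(c) Reading off the gridlines: the x-axis gridline crossings are at x ∈ {0, 1}; it meets the y-axis at y = 0 (among the integer gridlines).
(d) Solving for integer coefficients yields p as stated.

x^2 - y^2 - x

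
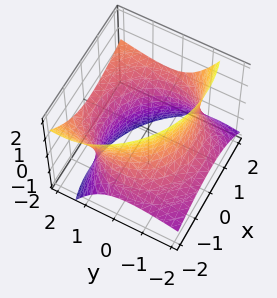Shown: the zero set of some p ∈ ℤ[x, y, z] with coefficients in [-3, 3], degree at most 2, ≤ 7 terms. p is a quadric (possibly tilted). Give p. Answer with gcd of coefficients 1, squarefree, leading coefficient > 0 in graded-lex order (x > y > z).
x^2 - x*z + y^2 - 2*y*z - z^2 - 3

(a) Degree: no degree-1 surface has this shape, so deg p = 2.
(b) Checking where it meets the axes: it misses every integer gridline on the z-axis.
(c) Together with the visible shape, these determine p as stated.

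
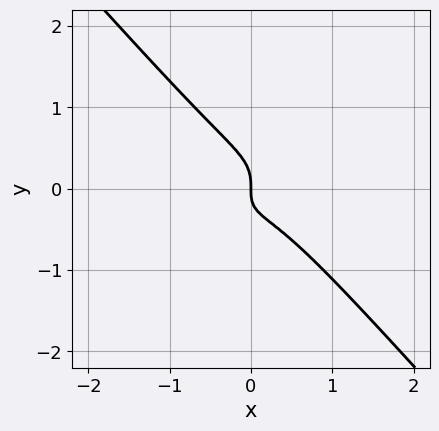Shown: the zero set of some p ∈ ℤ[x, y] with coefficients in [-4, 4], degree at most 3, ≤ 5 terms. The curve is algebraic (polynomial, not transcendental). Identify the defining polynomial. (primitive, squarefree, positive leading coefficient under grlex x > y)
2*x^3 - 2*x^2*y + 3*y^3 + x*y + x

The degree is 3 — the shape is more complex than any degree-2 curve.
From the axis intercepts and sections: it crosses the x-axis at the gridline x = 0; one y-axis crossing is at y = 0.
These observations pin down the coefficients.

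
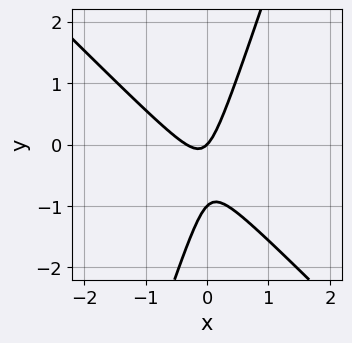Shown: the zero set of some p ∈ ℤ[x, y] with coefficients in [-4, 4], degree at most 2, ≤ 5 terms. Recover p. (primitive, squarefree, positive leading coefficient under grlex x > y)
3*x^2 + 2*x*y - y^2 + x - y

(a) The degree is 2 — no degree-1 curve has this shape.
(b) From the visible intercepts: one x-axis crossing is at x = 0; the y-axis gridline crossings are at y ∈ {-1, 0}.
(c) Fitting integer coefficients to these (and the overall shape) gives p.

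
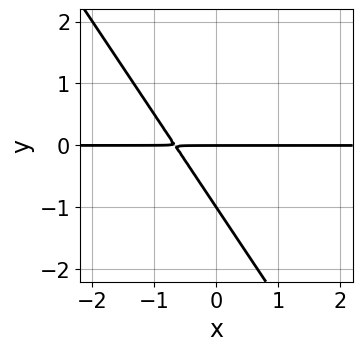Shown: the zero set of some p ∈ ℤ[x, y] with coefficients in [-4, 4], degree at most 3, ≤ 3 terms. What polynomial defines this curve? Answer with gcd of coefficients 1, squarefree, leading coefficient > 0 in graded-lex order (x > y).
3*x*y + 2*y^2 + 2*y

Degree: no degree-1 curve has this shape, so deg p = 2.
Checking where it meets the axes: every point of the x-axis in the box is on the curve; the y-axis gridline crossings are at y ∈ {-1, 0}.
Solving for integer coefficients yields p as stated.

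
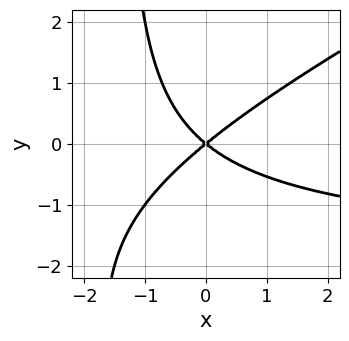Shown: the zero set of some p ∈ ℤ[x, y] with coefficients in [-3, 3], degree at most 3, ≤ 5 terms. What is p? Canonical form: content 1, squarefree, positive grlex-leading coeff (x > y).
First, degree: a generic line meets the curve in up to 3 points, so deg p = 3.
Next, reading off the gridlines: it crosses the y-axis at the gridline y = 0; one x-axis crossing is at x = 0.
Finally, together with the visible shape, these determine p as stated.

x^2*y - 2*x*y^2 + 2*x^2 - 3*y^2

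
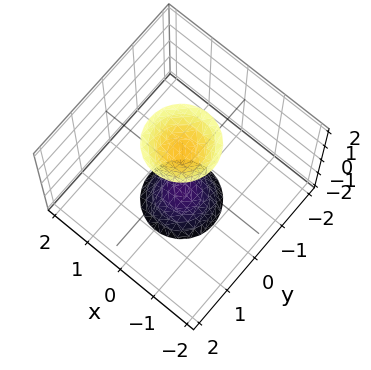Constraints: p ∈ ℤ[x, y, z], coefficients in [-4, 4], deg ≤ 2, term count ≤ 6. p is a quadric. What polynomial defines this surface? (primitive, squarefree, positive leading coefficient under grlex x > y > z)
1. The picture has 2 separate pieces. Treating them together as one polynomial.
2. The degree is 2 — two sheets facing apart; a quadric.
3. Symmetries: rotational symmetry about the z-axis ⇒ p depends on x, y only through x² + y²; mirror symmetry z ↦ −z ⇒ only even powers of z.
4. From the axis intercepts and sections: the surface avoids every integer x-axis point in the box; a circular section at z = 2 has radius between 0 and 1; it misses every integer gridline on the y-axis.
5. These observations pin down the coefficients.

3*x^2 + 3*y^2 - z^2 + 2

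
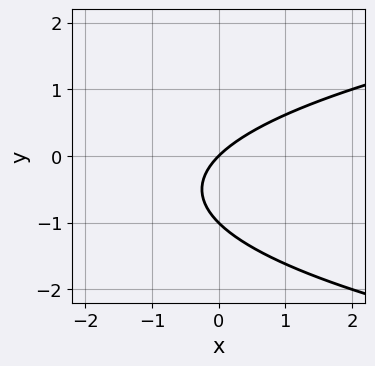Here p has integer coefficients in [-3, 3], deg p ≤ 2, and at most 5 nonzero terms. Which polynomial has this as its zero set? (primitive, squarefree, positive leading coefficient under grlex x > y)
y^2 - x + y

First, degree: a generic line meets the curve in up to 2 points, so deg p = 2.
Then, from the visible intercepts: it crosses the x-axis at the gridline x = 0; the y-axis gridline crossings are at y ∈ {-1, 0}.
Finally, putting this together gives p.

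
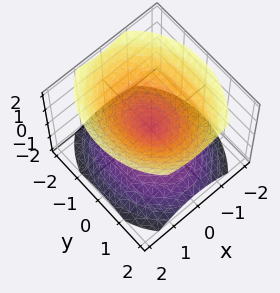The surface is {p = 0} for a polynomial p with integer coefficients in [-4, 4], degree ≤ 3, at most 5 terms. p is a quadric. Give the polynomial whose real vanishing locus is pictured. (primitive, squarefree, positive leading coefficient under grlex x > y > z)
3*x^2 + 2*y^2 - 3*z^2

The picture has 2 separate pieces.
Degree: a double cone through the origin; a quadric, so deg p = 2.
Symmetries: mirror symmetry y ↦ −y ⇒ only even powers of y; mirror symmetry x ↦ −x ⇒ only even powers of x; it's symmetric under z → −z, forcing even powers of z.
Against the integer gridlines: it meets the x-axis at x = 0 (among the integer gridlines); one z-axis crossing is at z = 0; it meets the y-axis at y = 0 (among the integer gridlines).
Solving for integer coefficients yields p as stated.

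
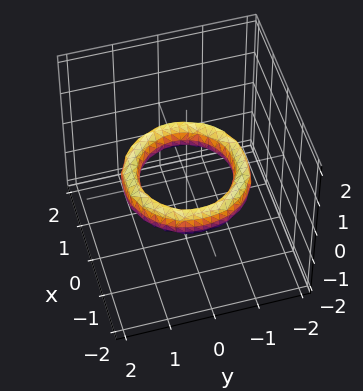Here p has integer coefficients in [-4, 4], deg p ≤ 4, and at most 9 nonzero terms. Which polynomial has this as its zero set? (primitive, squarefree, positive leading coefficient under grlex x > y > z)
x^4 + 2*x^2*y^2 + y^4 - 3*x^2 - 3*y^2 + 2*z^2 + 2

1. Degree: the shape is more complex than any degree-3 surface, so deg p = 4.
2. Symmetries: rotational symmetry about the z-axis ⇒ p depends on x, y only through x² + y².
3. Observable constraints: the surface avoids every integer z-axis point in the box; a circular section at z = 0 has radius exactly 1; among the integer gridlines, it crosses the x-axis at x ∈ {-1, 1}.
4. Matching integer coefficients to the picture gives p.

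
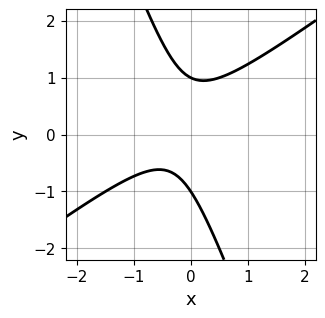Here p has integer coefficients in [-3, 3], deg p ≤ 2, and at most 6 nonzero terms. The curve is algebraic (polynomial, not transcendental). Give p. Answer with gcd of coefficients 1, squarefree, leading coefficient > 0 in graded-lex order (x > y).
2*x^2 - 2*x*y - y^2 + x + 1

deg p = 2. The shape is more complex than any degree-1 curve.
Checking where it meets the axes: the curve avoids every integer x-axis point in the box; among the integer gridlines, it crosses the y-axis at y ∈ {-1, 1}.
Solving for integer coefficients yields p as stated.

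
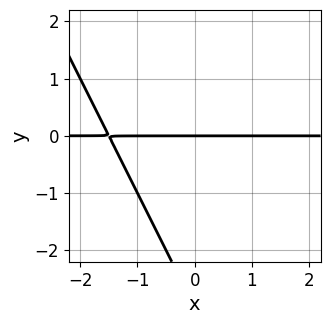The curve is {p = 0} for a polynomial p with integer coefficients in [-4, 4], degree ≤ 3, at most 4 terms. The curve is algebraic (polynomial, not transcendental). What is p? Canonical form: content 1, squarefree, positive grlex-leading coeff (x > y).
2*x*y + y^2 + 3*y

deg p = 2. A generic line meets the curve in up to 2 points.
Reading off the gridlines: every point of the x-axis in the box is on the curve; it crosses the y-axis at the gridline y = 0.
Putting this together gives p.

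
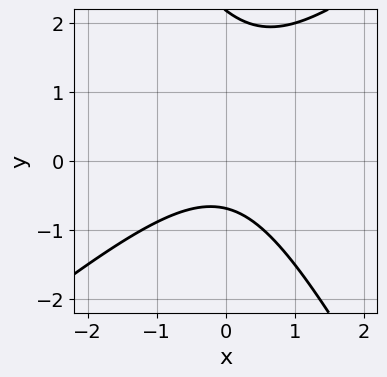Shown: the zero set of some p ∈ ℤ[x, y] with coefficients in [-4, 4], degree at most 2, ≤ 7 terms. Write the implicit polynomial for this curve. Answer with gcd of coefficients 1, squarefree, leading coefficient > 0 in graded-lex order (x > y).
1. deg p = 2. The shape is more complex than any degree-1 curve.
2. From the visible intercepts: it misses every integer gridline on the x-axis.
3. Assembling these constraints gives the stated polynomial.

3*x^2 - 2*x*y - 2*y^2 + 3*y + 3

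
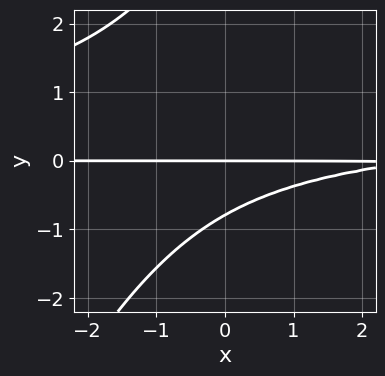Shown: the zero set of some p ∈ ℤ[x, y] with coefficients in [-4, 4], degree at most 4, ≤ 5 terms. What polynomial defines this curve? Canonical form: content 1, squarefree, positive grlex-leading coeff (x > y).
2*x*y^2 - y^3 - x*y + 3*y^2 + 3*y

1. deg p = 3. No degree-2 curve has this shape.
2. Observable constraints: it meets the y-axis at y = 0 (among the integer gridlines); every point of the x-axis in the box is on the curve.
3. The integer polynomial consistent with all of this is the stated p.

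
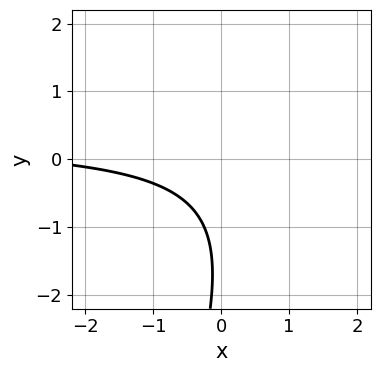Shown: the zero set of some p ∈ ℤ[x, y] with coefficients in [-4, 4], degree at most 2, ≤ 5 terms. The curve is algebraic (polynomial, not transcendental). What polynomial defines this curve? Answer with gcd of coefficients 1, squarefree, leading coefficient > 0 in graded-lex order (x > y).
3*x*y - y^2 - x - 3*y - 3

(a) deg p = 2. No degree-1 curve has this shape.
(b) Against the integer gridlines: it misses every integer gridline on the x-axis; the curve avoids every integer y-axis point in the box.
(c) These observations pin down the coefficients.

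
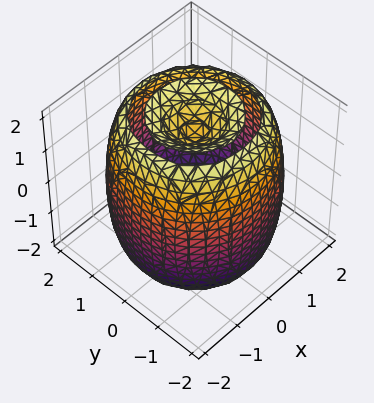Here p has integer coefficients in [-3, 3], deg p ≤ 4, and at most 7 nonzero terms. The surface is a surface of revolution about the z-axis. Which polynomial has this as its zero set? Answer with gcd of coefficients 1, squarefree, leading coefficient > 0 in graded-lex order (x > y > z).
x^4 + 2*x^2*y^2 + y^4 - 3*x^2 - 3*y^2 + z^2 - 2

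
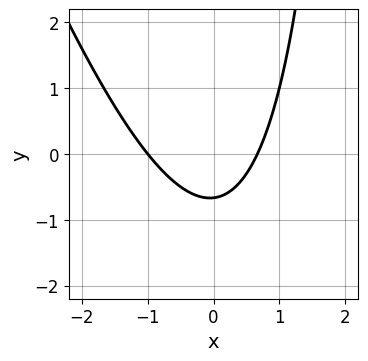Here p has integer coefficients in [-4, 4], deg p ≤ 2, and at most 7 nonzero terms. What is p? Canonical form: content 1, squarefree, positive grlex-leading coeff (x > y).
The degree is 2 — no degree-1 curve has this shape.
Checking where it meets the axes: one x-axis crossing is at x = -1.
Solving for integer coefficients yields p as stated.

3*x^2 + x*y + x - 3*y - 2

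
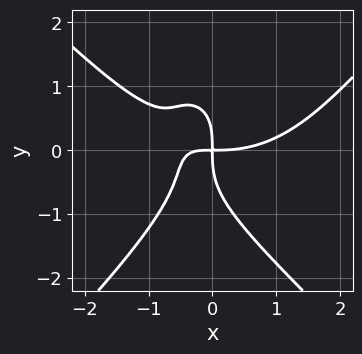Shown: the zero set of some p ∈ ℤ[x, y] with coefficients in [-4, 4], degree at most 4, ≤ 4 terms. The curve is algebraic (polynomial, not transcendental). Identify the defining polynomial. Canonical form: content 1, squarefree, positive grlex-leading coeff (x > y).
(a) Degree: the shape is more complex than any degree-3 curve, so deg p = 4.
(b) Checking where it meets the axes: it meets the x-axis at x = 0 (among the integer gridlines); one y-axis crossing is at y = 0.
(c) Fitting integer coefficients to these (and the overall shape) gives p.

x^4 - y^4 - 3*x^2*y - 2*x*y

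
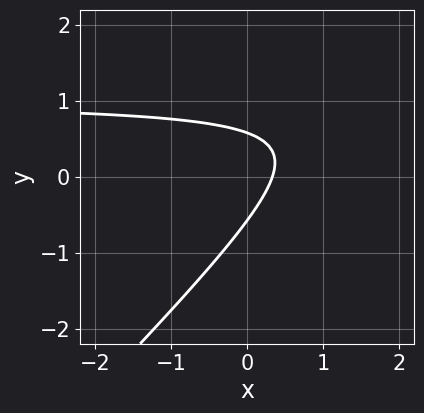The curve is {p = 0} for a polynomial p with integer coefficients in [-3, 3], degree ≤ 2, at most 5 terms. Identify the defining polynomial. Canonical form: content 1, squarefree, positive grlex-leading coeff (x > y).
1. The degree is 2 — a generic line meets the curve in up to 2 points.
2. The integer polynomial consistent with all of this is the stated p.

3*x*y - 3*y^2 - 3*x + 1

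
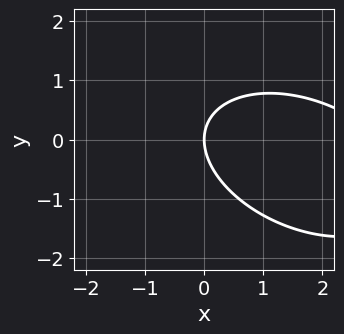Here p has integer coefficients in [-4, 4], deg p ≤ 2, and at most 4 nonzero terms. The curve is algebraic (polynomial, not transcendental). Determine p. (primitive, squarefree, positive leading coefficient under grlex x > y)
x^2 + x*y + 2*y^2 - 3*x

(a) Degree: a generic line meets the curve in up to 2 points, so deg p = 2.
(b) Checking where it meets the axes: one y-axis crossing is at y = 0; one x-axis crossing is at x = 0.
(c) Assembling these constraints gives the stated polynomial.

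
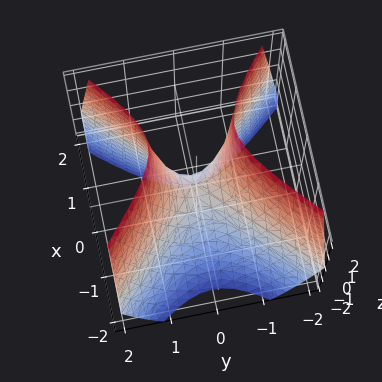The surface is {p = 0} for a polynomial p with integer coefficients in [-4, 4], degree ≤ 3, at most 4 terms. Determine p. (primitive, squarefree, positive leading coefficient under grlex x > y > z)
2*x^2 - x*z - 2*y^2 + z

1. The degree is 2 — no degree-1 surface has this shape.
2. From the visible intercepts: one x-axis crossing is at x = 0; it crosses the z-axis at the gridline z = 0; one y-axis crossing is at y = 0.
3. Matching integer coefficients to the picture gives p.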